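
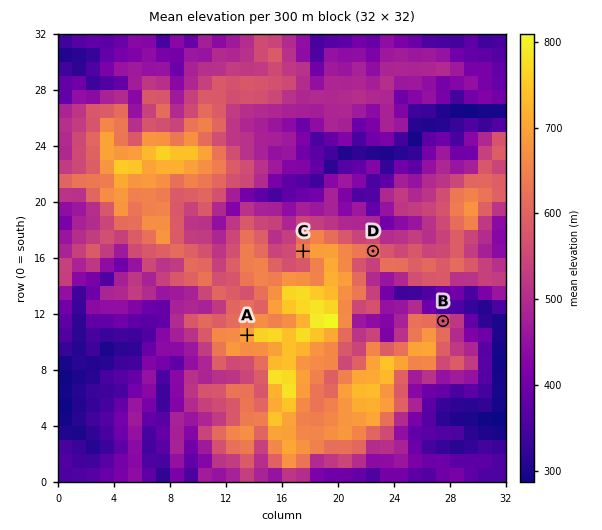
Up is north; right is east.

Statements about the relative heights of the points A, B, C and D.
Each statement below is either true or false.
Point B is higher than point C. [false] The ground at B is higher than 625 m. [false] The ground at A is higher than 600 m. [true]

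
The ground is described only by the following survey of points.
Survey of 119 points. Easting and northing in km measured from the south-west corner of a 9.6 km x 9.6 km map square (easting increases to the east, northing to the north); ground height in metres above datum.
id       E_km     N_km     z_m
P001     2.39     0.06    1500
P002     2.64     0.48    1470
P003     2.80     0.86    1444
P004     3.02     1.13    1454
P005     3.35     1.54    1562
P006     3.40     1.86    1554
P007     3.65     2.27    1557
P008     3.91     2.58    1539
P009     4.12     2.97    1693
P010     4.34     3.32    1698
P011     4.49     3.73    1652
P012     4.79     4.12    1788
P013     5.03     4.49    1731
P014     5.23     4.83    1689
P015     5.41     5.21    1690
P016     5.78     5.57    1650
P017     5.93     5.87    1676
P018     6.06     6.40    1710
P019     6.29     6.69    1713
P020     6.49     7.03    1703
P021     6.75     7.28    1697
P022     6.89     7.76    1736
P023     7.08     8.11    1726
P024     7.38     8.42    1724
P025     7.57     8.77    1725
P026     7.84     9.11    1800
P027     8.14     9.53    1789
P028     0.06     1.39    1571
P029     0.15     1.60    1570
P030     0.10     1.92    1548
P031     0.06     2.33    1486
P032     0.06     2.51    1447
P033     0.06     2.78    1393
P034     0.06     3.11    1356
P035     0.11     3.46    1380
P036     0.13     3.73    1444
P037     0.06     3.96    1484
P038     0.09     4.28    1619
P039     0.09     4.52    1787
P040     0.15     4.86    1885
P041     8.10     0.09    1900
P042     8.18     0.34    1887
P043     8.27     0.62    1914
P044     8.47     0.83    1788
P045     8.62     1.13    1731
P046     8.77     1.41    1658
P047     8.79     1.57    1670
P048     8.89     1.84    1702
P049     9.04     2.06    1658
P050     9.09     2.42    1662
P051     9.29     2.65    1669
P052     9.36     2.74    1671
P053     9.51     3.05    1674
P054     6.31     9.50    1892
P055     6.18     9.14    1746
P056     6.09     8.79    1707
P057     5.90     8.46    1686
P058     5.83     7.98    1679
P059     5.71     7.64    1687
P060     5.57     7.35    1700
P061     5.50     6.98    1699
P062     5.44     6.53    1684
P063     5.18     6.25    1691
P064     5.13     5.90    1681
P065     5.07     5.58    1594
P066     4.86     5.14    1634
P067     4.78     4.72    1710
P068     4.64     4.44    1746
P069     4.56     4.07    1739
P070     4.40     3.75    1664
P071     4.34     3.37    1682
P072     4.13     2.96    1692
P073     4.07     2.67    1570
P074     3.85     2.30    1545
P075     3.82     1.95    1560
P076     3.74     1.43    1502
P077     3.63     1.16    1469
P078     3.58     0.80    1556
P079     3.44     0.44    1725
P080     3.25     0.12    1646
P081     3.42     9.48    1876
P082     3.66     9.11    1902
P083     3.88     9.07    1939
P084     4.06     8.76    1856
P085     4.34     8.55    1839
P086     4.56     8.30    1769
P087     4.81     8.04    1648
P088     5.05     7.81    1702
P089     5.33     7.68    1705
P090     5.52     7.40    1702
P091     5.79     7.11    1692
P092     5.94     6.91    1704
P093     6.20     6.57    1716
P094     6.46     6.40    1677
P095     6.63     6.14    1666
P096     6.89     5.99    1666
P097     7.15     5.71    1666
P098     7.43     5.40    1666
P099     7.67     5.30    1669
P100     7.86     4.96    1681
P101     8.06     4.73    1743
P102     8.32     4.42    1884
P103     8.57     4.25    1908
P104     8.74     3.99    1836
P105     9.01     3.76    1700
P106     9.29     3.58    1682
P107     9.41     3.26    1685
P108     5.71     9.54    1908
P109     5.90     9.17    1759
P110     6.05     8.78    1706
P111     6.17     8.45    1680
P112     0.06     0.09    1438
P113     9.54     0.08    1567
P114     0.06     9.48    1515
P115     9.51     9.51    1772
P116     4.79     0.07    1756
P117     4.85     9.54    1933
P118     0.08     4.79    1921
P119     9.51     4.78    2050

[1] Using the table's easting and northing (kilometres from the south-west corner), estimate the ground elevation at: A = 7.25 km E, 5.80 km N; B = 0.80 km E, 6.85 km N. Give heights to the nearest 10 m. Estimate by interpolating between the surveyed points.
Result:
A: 1670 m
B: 1850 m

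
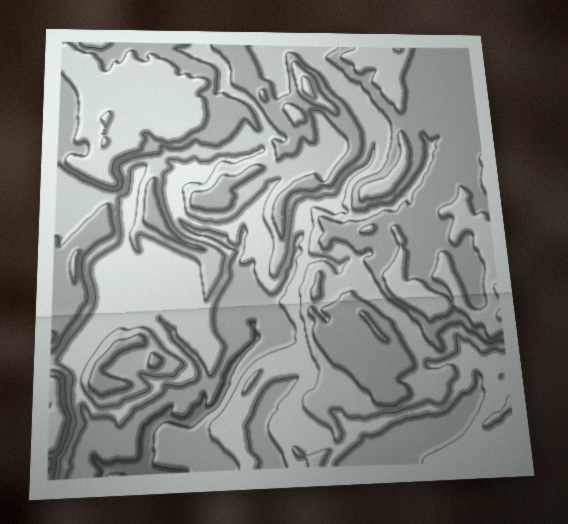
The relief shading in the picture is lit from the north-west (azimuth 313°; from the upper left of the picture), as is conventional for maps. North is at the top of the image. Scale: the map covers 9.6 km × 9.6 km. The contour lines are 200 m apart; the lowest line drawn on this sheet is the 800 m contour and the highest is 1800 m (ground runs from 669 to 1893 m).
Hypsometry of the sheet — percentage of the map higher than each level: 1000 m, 88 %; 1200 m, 68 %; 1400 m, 45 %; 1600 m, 14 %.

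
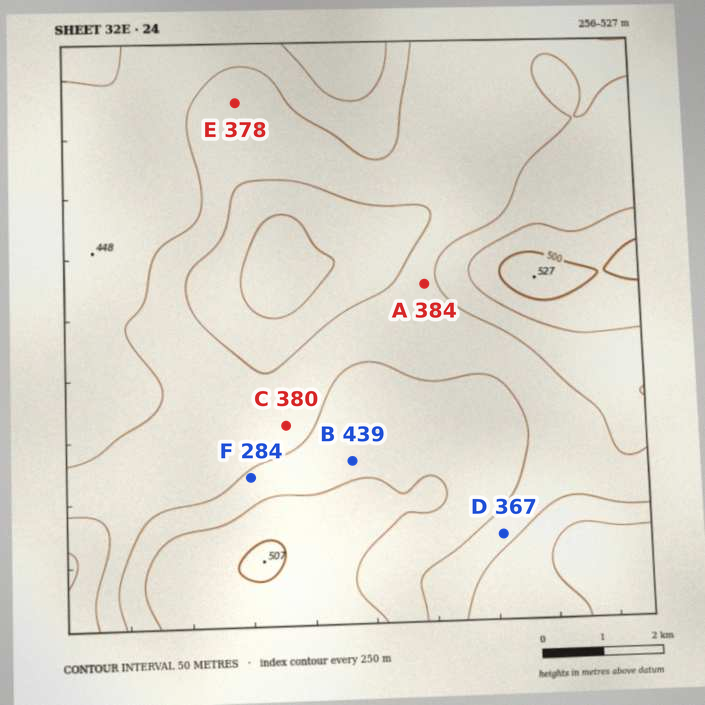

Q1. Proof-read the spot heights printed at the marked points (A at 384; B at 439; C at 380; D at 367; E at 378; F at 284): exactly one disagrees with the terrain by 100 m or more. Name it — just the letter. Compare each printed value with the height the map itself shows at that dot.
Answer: F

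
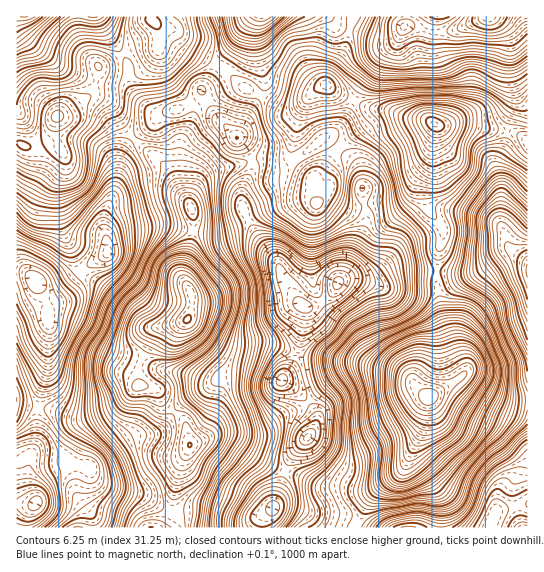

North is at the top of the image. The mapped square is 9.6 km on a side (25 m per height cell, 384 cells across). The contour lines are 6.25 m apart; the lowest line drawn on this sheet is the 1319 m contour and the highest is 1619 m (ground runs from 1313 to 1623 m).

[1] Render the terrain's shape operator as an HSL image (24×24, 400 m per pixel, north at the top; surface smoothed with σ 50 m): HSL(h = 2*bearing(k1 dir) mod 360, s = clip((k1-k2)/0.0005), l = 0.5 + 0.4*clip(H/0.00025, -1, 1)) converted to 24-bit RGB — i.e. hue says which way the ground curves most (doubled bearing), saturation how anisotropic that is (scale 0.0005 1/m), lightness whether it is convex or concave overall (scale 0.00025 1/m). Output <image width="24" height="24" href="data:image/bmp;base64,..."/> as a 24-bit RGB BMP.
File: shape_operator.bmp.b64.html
<image width="24" height="24" href="data:image/bmp;base64,Qk32BgAAAAAAADYAAAAoAAAAGAAAABgAAAABABgAAAAAAMAGAAATCwAAEwsAAAAAAAAAAAAAFkonUjkf+ckUYCU1N1N6ytirv2d3uYBJ59F8fUUxEjoUHE0wCikX4HEWqHI2oGVO/zwzXRYPFCgLpKYTsO5RBo9ZIFlff9I/bkkzCyglvO6LSHWZLj5r6JoXgDkv5r5S7tI8M2d8y1mpHzxHETY3xqRWib2MYUW9/Gzc/4/OW8PWePfVx+fINX6qEytWqLFUYT+8WLzgfshbTSpTWiJAy81niFye2cmi3demlT+JQIZoR4O7ALDxRNX44IjmfT6mZyul99Tq9dbkWrqRusw+eVQ1CSomRJ9QMGJSprFBkUQvQRMqOaM4ZNqNiKnEy4ej7aangnGzYoGlZ7apDqRnEj4/YytV+glIL2Qsus81+rSjymlfsXdeto5rNICNCnBJGnabN1ePvHXNbEXOg9ibXZ09WGglf8xKgduv7cLrnaTXTmPT0lqrDCInCBQrx2eExXueW6lL4LRJ3aScotW3m3jKc2rUQzfJEjq+QXXaUTm9v2XB02R6s7pBa8x/O/+LT6HLyHxxtrV/LkurwUnlxDvqBRkuUH0v0XJmtml2v9On0Niz0pB4WYlITIZ2d5jAPGGpHjGKeSKHtTBYrNRoy+Xnn9jfpNR/Ii0apYMw7etAEC8KJwwmnRdhrx6qJGpXUdBizaXMs+e3o6Lb/H/V4KuPON6SHJGsOV6gCgdHgSG0fH/L6u/cwKNsl08Sj1gAUmUZHYMw2ahuxDyKBR4uHkShk2rhqMHud8TtpuHk7ezeTEOevHLE9N/XqLbzGCzRTDJkEB1ZFUiSraTX8nSM4T8ksTlp7b7Ess9+C7BzZbePk3bQQpL/AEqpSLby06fjY6zRlLzV5LrGlUm/fr2d+vzPn0+BeDiLaEWNIhpAHHBbJk4xx2Jn9Nfuxa/37L/x8N3bZHa9FJtUHMxoVSR4LUFsIExHQNpCoLhtLIhnzEc53kV3sM6a5tF4w0I2VC1mTyR0bTeWJ1UuFndjYMvQ6cS9tR5PvIgu+/bJ3sbleH3EI6ywIxVHXTIqAKBCOJJDrsk4NhwaUTIU2f8FbcQu1q+Y3nKsTEOoSB5MVR07fspuBOy2Cot7pCU06jBw3/TX1PfVqoLL1rTdXR27NAdRyagxTJIjDSYOn20JRiceQohQ7/ymRtYIUWEbyJdFhTpiVRhDS3JWlfBOGZs2DSMmIWA6renV8PPY47F3g21Aql0oQgAdLAcn/7MsaXolFigoe7UxLYNbPVly++6V0ORsIpJmikQ2nhpFpDNVT8eFnuyNRl2PDws3K6k+JJUC2KkA/54cYoY8pyloewBXPRpr2e2/wY/ND2bCfsrYWkikInhb0ul49O/PTKOxIRBRoRphvNSqqax01dpgHVdPGzeBT6GQf5FJuKE77/zOR6emSw1uzxX2kabkrMPR1tWvKZXYJkeg11S+WL+6gumF8uJkbjkeHQwnbzFnlrZwxGxt2LBgIcpYBCMvgkZ7frqhoufL8+XHlzRZEQopWpl/drivjsOO4J+oGtvILBpyoh6k5OeXupQw1bRErVxiBA5OU1KhhrNyba+27uncq5DZAAtqMqyZXMhVb8NVyZVl50PLFjHCSq68U6p8yL+LjsKL/Q+JFRtJJ2+S4sCRxLCSzJmMd6LRLgF5QZpwoNHVZn6zzui1qCyMQSRyONDNleDPmqJnhaVyV76wiRnahD6vxpVgH40dt2FHtDVtZy51M5RotpBhz8OKs92PiBpqKBlyfZzInSjZzmhT16NEnz+dRnOeMuR0O2hqvYmMm7VqiSs+MxsekC84q8Vpv6NbL1cpkTp3aYHCcFeybZmk4eS029enMR/fUJDud9/sciVyxdu0vp3Jx1ivcLS7QJ9mWW4qPF8c0W09gCtoa4hWJc/GzX3J2YKFgmOhJLW1bJjakcr6vdj+1d3248bxtXfsVqHSgiqSpZvKfcvA1Vq5x2qFrJlmwhmTsW5XK8w2JE9EpVaqo8HSLYzFS0N+36+7vLrhac7wIv70UqvEZr+ieVWg1kFx1nhNoTGWUCiUc8WPpiZIhB8p1cGOgnDCeDqdyYOLy5agJnydUde+b8jMaTS5UmSqfs2NwOOzv4o3MnNDMVwoalgVUU4djYou1L+kTUyrUyuwoko2l0KNksvFr9nF1Re4hEabz86huXaLebO7IP+eK2imThPA0YvHn8KHkXFB8YhOTlEqHlo9fLlYR49jOp9RrLBZrkGEK1diJ4/HlnrGttOhWT2Wtxaq1IqficmPnMSRc9VnpbtOFTQzCiYp3XhkuFxgwjtd14NWyqBFGkEdPkUUl2kRQnYAH1cJQikkm7ZV"/>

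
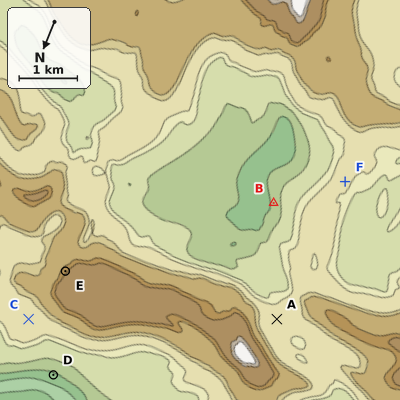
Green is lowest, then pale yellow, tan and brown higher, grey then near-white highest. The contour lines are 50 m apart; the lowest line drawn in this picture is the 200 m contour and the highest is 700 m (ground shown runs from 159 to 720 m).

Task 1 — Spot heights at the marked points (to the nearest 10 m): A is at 440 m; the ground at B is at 250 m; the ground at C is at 440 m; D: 250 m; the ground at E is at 580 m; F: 430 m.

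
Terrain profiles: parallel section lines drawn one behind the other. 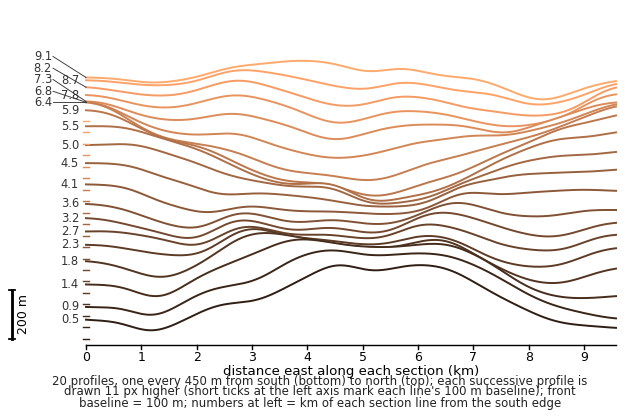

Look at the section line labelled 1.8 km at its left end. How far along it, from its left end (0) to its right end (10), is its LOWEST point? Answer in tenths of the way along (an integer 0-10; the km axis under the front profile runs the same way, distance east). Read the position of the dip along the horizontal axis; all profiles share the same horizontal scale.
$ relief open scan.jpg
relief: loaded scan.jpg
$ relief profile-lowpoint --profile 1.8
9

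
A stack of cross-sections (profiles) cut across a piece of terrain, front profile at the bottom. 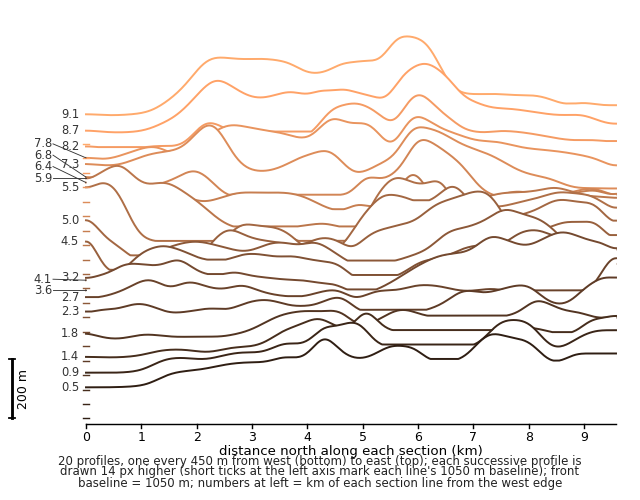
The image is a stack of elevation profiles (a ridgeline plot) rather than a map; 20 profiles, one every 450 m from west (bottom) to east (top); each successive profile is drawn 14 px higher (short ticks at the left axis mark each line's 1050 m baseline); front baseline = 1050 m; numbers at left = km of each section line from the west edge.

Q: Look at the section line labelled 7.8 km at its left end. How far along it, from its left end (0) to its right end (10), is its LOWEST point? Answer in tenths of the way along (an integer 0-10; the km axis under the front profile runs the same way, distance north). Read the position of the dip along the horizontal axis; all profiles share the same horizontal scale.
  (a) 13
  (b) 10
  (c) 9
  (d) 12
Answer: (b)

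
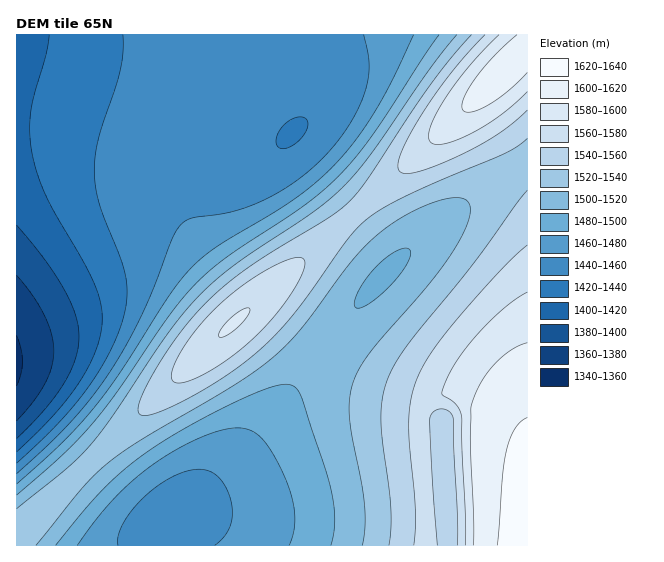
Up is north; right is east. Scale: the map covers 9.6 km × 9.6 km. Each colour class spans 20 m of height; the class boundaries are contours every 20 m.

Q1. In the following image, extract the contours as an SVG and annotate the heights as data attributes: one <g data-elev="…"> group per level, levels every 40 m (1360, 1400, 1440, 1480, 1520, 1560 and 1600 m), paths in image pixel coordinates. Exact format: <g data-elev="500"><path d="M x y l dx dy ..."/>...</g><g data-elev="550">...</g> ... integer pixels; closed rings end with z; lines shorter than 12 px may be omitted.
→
<g data-elev="1360"><path d="M17 336l4 13 1 12-1 12-4 13"/></g><g data-elev="1400"><path d="M17 225l26 33 20 30 12 25 4 23-4 23-11 24-19 26-28 30"/></g><g data-elev="1440"><path d="M281 148l-4-3-1-5 2-7 4-6 7-6 6-3 7-1 4 2 2 4 0 4-6 10-12 10z"/><path d="M123 35l0 16-2 17-22 69-4 18-1 16 2 16 3 17 21 53 5 18 2 20-3 20-5 17-9 19-22 37-30 36-41 39"/></g><g data-elev="1480"><path d="M77 545l19-25 17-20 17-17 20-16 24-16 24-12 23-9 17-2 13 3 11 8 11 14 11 23 8 20 3 19-1 16-5 14"/><path d="M414 35l-20 42-16 29-17 27-19 24-20 20-23 18-24 17-57 34-25 20-22 27-49 76-27 38-32 34-46 43"/></g><g data-elev="1520"><path d="M36 545l47-58 27-26 33-22 97-58 21-14 18-15 25-27 50-67 25-25 22-15 24-12 22-7 15-1 7 5 1 9-4 15-9 17-26 37-62 72-10 16-7 16-3 18 1 18 12 64 3 24 0 19-3 17"/><path d="M457 35l-29 36-57 82-21 27-31 27-80 54-36 30-16 18-17 22-57 84-22 29-24 24-50 41"/></g><g data-elev="1560"><path d="M437 545l-7-125 3-8 9-3 8 3 3 7 4 126"/><path d="M176 383l13-2 21-10 24-16 23-20 20-22 17-24 10-20 1-6-2-4-4-2-8 2-24 10-26 18-25 21-22 24-16 24-7 19 1 5z"/><path d="M527 245l-29 28-47 54-22 30-13 24-5 20-2 22 6 86-1 36"/><path d="M485 35l-33 37-30 41-21 39-3 12 1 7 6 2 12-1 42-17 39-21 29-24"/></g><g data-elev="1600"><path d="M527 343l-17 8-17 15-13 18-9 21-1 38 4 102"/><path d="M517 35l-22 20-19 22-12 20-2 7 0 5 4 3 5 0 16-6 20-14 20-20"/></g>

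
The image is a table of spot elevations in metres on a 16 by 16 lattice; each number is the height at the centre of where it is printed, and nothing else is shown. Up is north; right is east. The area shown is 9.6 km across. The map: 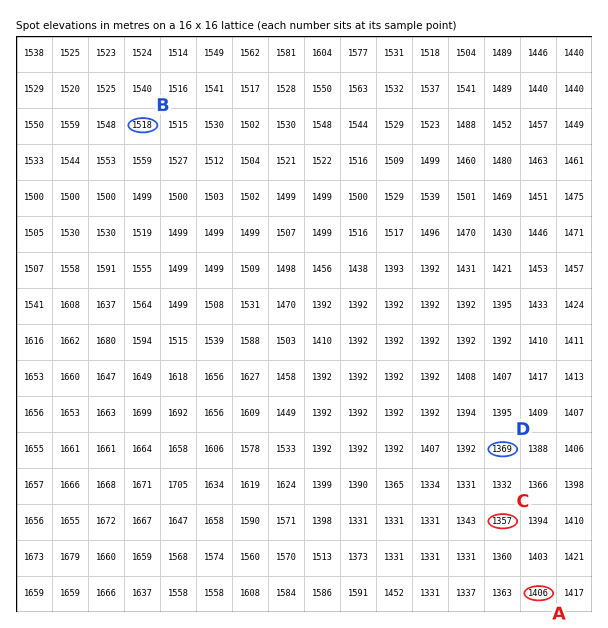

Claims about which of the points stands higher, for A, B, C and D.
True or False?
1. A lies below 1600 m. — True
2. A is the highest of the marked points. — False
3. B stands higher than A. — True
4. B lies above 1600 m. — False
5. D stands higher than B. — False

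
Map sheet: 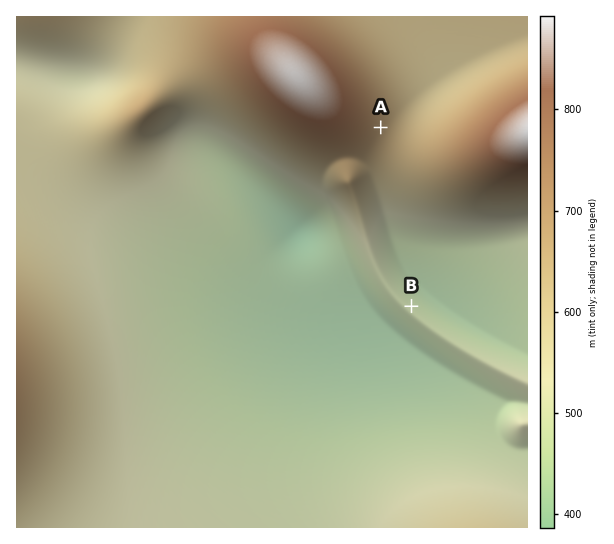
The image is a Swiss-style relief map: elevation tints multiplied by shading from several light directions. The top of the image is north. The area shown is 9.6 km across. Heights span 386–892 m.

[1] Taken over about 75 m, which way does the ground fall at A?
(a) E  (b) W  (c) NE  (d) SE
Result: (a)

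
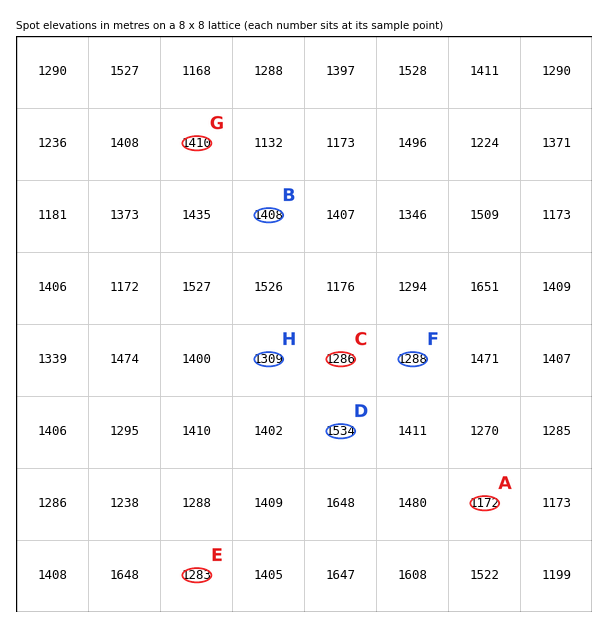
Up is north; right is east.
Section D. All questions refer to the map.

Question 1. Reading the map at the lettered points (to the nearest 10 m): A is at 1170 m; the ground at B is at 1410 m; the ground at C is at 1290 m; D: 1530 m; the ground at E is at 1280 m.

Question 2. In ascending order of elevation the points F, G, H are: F H G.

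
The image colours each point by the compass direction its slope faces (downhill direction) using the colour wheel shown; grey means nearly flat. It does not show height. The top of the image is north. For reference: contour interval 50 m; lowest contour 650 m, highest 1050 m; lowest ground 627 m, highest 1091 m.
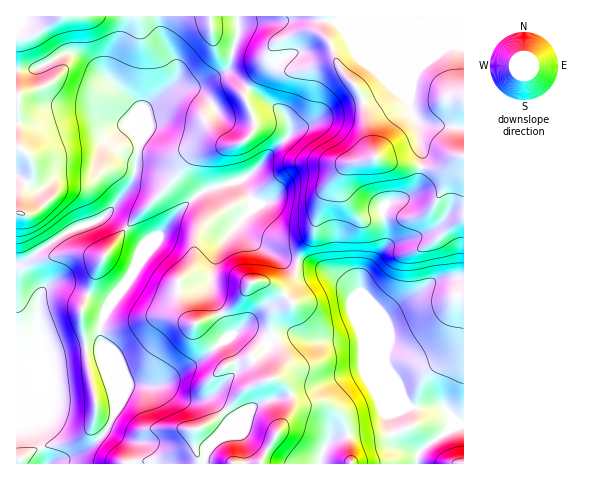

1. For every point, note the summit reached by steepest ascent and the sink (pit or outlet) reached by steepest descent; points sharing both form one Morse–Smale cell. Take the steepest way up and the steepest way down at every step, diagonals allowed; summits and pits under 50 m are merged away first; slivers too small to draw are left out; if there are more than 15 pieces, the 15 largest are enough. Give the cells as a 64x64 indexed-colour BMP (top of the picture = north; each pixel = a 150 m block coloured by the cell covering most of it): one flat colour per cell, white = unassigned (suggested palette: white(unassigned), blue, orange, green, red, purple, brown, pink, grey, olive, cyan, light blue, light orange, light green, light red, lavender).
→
<image width="64" height="64" href="data:image/bmp;base64,Qk12CAAAAAAAAHYAAAAoAAAAQAAAAEAAAAABAAQAAAAAAAAIAAATCwAAEwsAABAAAAAAAAAA////ALR3HwAOf/8ALKAsACgn1gC9Z5QAS1aMAMJ34wB/f38AIr28AM++FwDox64AeLv/AIrfmACWmP8A1bDFABEREREREREREREREREVVVVVUzMzMzIiIiIiIiIoiIiIERERERERERERERERERVVVVVVMzMzMyIiIiIiIiKIiIgREREREREREREREREREVVVVVUzMzMzIiIiIiIiIiiIiBERERERERERERERERERFVVVVVMzMzMyIiIiIiIiIoiIERERERERERERERERERERVVVVUzMzMzMzMzIiIiIiKIgRERERERERERERERERERFVVVVVMzMzMzMzMzIiIiIiKBEREREREREREREREREREVVVVVVTMzMzMzMzMiIiIiIiERERERERERERERERERERVVVVVVMzMzMzMzMzIiIiIiIRERERERERERERERERERVVVVVVUzMzMzMzMzMzIiIiIhERERERERERERERERERVVVVVVVTMzMzMzMzMzIiIiIiEREREREREREREREREREVVVVVVVMzMzMzMzMzMiIiIiIRERERERERERERERERERFVVVVVMzMzMzMzMzMiIiIiIhERERERERERERERERERERVVVVMzMzMzMzMzMiIiIiIiERERERERERERERERERERFVVVVTMzMzMzMzNyIiIiIiIREREREREREREREREREREVVVVVMzMzMzMzNyIiIiIiIhERERERERERERERERERERVVVVUzMzMzMzM3IiIiIiIiERERERERERERERERERERFVVVVTMzMzMzM3ciIiIiIiIRERERERERERERERERERFVVVVTMzMzMzMzciIiIiIiIhEREREREREREREREREREWVVZmdzd3d3d3dyIiIiIiIiERERERERERERERERERERZmZmZ3d3d3d3dyIiIiIiIiIRERERERERERERERERERFmZmZnd3d3d3d3IiIiIiIiIhERERERERERERERERERFmZmZmd3d3d3d3ciIiIiIiIiEREREREREREREREREREWZmZmZnd3d3d3ciIiIiIiIiIREREREREREREREREREWZmZmZmZ3d3d3dyIiIiIiIiIhERERERERERERERERERZmZmZmZ3d3d3dyIiIiIiIiIiERERERERERERERERERFmZmZmZnd3d3dyIiIiIiIiIiIREREREREREREREREREWZmZmZmZ3d3dyIiIiIiIiIiIhERERERERERERERERERZmZmZmZmd3dyIiIiIiIiIiIiERERERERERERERERERFmZmZmZmZ3IiIiIiIiIiIiIiIRERERERERERERERERERZmZmZmESIiIiIiIiIiIiIiIhERERERERERERERERERFmZmZhEREiIiIiIiIiIiIiIiEREREREREREREREREREWZmYRERESIiIiIiIiIiIiIiIRERERERERERERERERERFmYREREREiIiIiIiIiIiIiIhERERERERERERERERERERYRERERERIiIiIiIiIiIiIiEREREREREREREREREREREREREREREiIiIiIiIiIiIiIRERERERERERERERERERERERERERESIiIhERERESIiIhERERERERERERERERERERERERERERIiIhEREREREiIiERERERERERERERERERERERERERERESIhERERERERIiIRERERERERERERERERERERERERERERIiERERERERESIhEREREREREREREREREREREREREREREiIRERERERERIiERERERERERERERERERERERERERERERIREREREREREiIRERERERERERERERERERERERERERERESERERERERERIhEREREREREREREREREREREREREREREREREREREREREiERERERERERERERERERERERERERERERERERERERERERIRERERERERERERERERERERERERERERERERERERERERERERERERERERERERERERERERERERERERERERERERERERERERERERERERERERERERERERERERERERERERERERERERERERERERERERERERERERERERERERERERERERERERERERERERERERERERERERERERERERERERERERERERERERERERERERERERERERERERERERERERERERERERERERERERERERERERERQRERERERERERERERERERERERERERERERERERERERERFEERERERERERERERERERERERERERERERERERERERERFERBERERERERERERERERERERERERERERERERERERERFERERBERERERERERERERERERERERERERERERERERERFEREREQRERERERERERERERERERERERERERERERERERRERERERBERERERERERERERERERERERERERFEQRERERREREREREEREREREREREREREREREREREREREUREQRERREREREREQRERERERERERERERERERERERERERREREQRREREREREQRERERERERERERERERERERERERERFERERERERERERERBEREREREREREREREREREREREREREURERERERERERERBERERERERERERERERERERERERERERREREREREREREREERERERERERERERERERERERERERERFEREREREREREREEREREREREREREREREREREREREREREUREREREREREREQRERERERERERERERERERERERERERER"/>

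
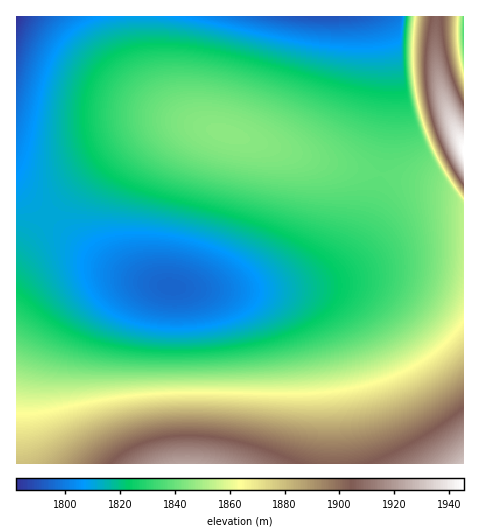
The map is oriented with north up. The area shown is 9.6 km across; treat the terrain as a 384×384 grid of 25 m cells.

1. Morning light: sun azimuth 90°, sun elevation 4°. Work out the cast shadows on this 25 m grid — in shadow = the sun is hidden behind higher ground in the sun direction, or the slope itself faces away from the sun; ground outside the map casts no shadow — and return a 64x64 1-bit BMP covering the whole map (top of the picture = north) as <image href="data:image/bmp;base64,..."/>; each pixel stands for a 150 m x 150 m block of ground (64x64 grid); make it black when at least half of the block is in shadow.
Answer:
<image width="64" height="64" href="data:image/bmp;base64,Qk0+AgAAAAAAAD4AAAAoAAAAQAAAAEAAAAABAAEAAAAAAAACAAATCwAAEwsAAAIAAAAAAAAA////AAAAAAAAAAAAAAAAAAAAAAAAAAAAAAAAAAAAAAAAAAAAAAAAAAAAAAAAAAAAAAAAAAAAAAAAAAAAAAAAAAAAAAAAAAAAAAAAAAAAAAAAAAAAAAAAAAAAAAAAAAAAAAAAAAAAAAAAAAAAAAAAAAAAAAAAAAAAAAAAAAAAAAAAAAAAAAAAAAAAAAAAAAAAAAAAAAAAAAAAAAAAAAAAAAAAAAAAAAAAAAAAAAAAAAAAAAAAAAAAAAAAAAAAAAAAAAAAAAAAAAAAAAAAAAAAAAAAAAAAAAAAAAAAAAAAAAAAAAAAAAAAAAAAAAAAAAAAAAAAAAAAAAAAAAAAAAAAAAAAAAAAAAAAAAAAAAAAAAAAAAAAAAAAAAAAAAAAAAAAAAAAAAAAAAAAAAAAAAAAAAAAAAAAAAABAAAAAAAAAAcAAAAAAAAAPwAAAAAAAAB/AAAAAAAAAf8AAAAAAAAD/wAAAAAAAAP/AAAAAAAAB/4AAAAAAAAH/gAAAAAAAAf8AAAAAAAAD/wAAAAAAAAP+AAAAAAAAA/4AAAAAAAAH/AAAAAAAAAf8AAAAAAAAB/wAAAAAAAAP/AAAAAAAAA/4AAAAAAAAD/gAAAAAAAAP+AAAAAAAAA/4AAAAAAAAH/gAAAAAAAAf+AAAAAAAAB/4AAAAAAAAH/gAAAAAAAAf+AAAAAAAAB/4A=="/>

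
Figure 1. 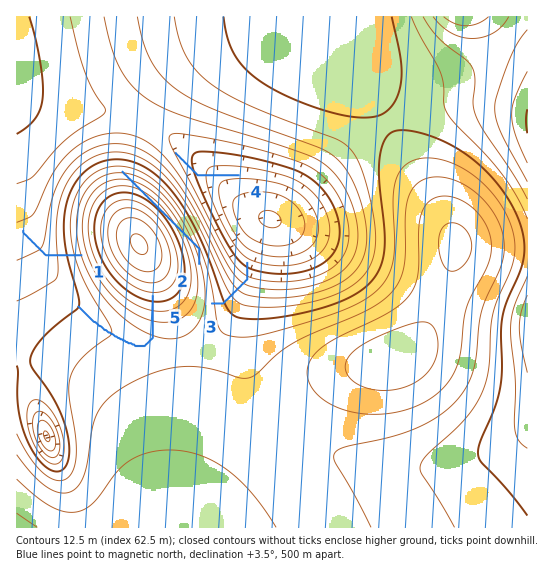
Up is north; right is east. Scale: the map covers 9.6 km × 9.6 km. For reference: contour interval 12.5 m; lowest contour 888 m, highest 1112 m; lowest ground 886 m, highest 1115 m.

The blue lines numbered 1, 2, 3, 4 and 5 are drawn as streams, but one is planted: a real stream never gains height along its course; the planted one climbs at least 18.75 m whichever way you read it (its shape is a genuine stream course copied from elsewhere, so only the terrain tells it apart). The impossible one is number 2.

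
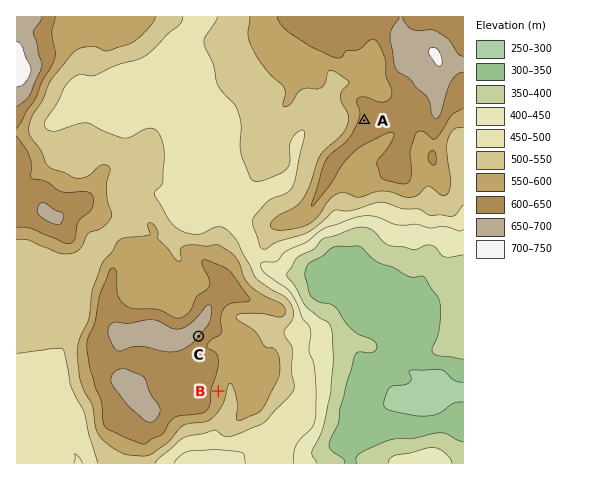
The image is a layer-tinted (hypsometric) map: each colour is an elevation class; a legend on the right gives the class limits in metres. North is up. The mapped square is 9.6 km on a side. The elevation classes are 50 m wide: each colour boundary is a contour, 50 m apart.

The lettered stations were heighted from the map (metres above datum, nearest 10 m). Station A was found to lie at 620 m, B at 580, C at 650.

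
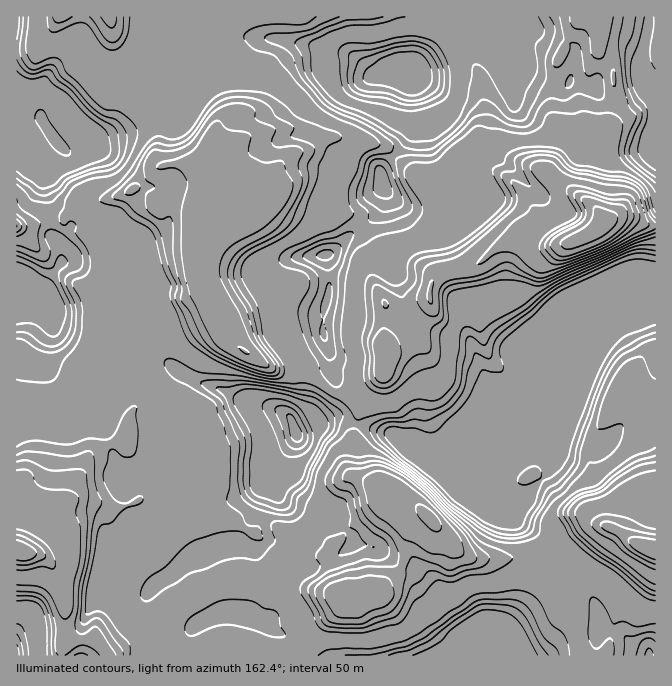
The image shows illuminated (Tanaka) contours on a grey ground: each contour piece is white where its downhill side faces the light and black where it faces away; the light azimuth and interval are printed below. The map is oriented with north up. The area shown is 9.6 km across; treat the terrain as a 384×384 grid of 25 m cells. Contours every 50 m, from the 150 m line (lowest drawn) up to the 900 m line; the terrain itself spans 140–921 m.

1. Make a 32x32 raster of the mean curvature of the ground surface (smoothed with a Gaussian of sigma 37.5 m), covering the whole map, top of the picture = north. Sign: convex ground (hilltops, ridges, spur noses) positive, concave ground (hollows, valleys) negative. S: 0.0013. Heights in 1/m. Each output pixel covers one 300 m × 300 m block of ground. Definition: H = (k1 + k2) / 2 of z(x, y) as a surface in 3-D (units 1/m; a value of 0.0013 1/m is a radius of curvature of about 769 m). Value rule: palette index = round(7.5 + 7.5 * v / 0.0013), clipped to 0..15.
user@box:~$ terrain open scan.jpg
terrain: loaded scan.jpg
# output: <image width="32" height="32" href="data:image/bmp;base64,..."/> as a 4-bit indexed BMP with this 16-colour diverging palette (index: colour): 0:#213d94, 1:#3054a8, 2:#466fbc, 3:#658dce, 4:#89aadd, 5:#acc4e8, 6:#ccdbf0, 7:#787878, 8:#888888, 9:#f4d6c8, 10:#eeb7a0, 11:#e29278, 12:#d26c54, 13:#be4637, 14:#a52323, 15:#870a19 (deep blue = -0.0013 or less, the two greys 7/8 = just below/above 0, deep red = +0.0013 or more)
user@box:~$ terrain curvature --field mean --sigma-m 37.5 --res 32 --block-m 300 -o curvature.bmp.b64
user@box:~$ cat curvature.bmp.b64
<image width="32" height="32" href="data:image/bmp;base64,Qk12AgAAAAAAAHYAAAAoAAAAIAAAACAAAAABAAQAAAAAAAACAAATCwAAEwsAABAAAAAAAAAAlD0hAKhUMAC8b0YAzo1lAN2qiQDoxKwA8NvMAHh4eACIiIgAyNb0AKC37gB4kuIAVGzSADdGvgAjI6UAGQqHAFsGGJd2d2d3ZDW6iHxmdI9tGluHmWeopme4KdmbNnmF6w+Yh2eqeMJUGZRNuGeIejU9h6lWZnlgRTecplZ3iORmd6dnyVZ4u5aHo0R3eL15CITIhni7l5Ss9lYWQ3uWIMlkuYd3ZlNpmEdAbf9KIFyHZnZoiHWfOeJoCvqNUweoZ1XKaHdNu5VTUH+Hh7jHJjmEqWh3O4e1FRv4iHetSpOIlYSohzh69HfOmIiIjB6MiZmip3c7Xp9Y+3qIh4pkh3h4l3hyjL+qVlVluIeI0Xdnd4iGft61QnkrgpqIiNJnt2eIepiSCVp6CXaZiIiaFyyFh3emAMpPWQg5w+iIi4KL43h7k2PWfktbeYONl4irieN3fEVVt39KCguXQvl4iIwjd402TYcuRn0avMtv6Yjl2XeZN2+IjUaqERGiNJ/9RtWIuEdWup+1aL1yWCACm0pHislHdSaTenZ4yifKQRDYR2g3V3djyEjNZ3vjjQIIj0JwjHd4c2lc81eKWXRINbjMyRJXh3SaWvBFeIEI3o54qNl4dHeYR3IL1EeJu4acenvIivJnVnY0yo5UalZ2K3m4FnebIllmtzZGpdw3aUq9kneHibumXY/N94WqbYh7GTeIh4d3ZLh9yeV3imhkrBaKaoeId6ralGuUiIiVhJ9HngeXeHd1KMu4aIiI1GR/"/>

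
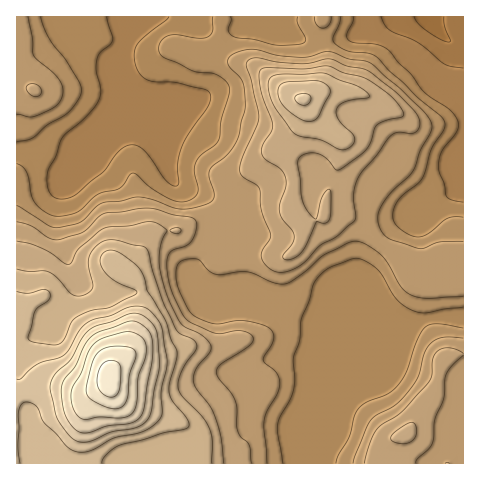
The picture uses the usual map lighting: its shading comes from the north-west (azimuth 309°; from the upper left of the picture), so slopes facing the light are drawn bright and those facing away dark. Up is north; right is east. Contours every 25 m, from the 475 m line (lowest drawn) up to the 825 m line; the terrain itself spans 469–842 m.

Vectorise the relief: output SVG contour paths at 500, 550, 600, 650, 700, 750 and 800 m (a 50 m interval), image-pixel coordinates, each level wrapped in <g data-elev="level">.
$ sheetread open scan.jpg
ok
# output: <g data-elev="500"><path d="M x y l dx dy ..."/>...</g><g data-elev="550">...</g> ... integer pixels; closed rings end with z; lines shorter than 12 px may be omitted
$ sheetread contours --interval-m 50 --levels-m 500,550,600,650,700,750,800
<g data-elev="500"><path d="M463 68l-18-4-27-21-28-12-5-6-4-8"/></g><g data-elev="550"><path d="M283 463l-5-30 0-10 12-24 4-9 1-11-2-21 7-18 1-21 8-18 5-17 9-12 7-5 20-8 10 0 9 4 9 7 18 28 7 7 8 5 14 3 38-6"/><path d="M463 328l-28-4-7 1-4 4-8 14-10 29-7 12-10 9-22 9-10 9-8 26-11 18-2 8"/><path d="M463 217l-9 0-7 1-19 15-9 4-12-3-12-11-2-8 3-11 6-8 20-17 9-29 12-19 2-8-5-7-23-19-41-41-8-3-20-2-13-8-2-5 6-14 1-7"/><path d="M17 142l15-4 15-13 19-10 9-11 6-12 0-5-2-6-13-21-17-21-8-22"/><path d="M213 17l0 14-5 6-9 1-20-3-8 0-9 4-3 8 0 6 5 4 30 14 22 3 9 7 4 6 0 7-8 25-2 21-5 6-13 9-6 9-1 9 4 16-1 5-3 4-11 4-11-2-19-11-16-14-5-2-12 15-22 6-21 18-13 4-10 0-10-5-9-8-4-8-4-22-5-6-5-3"/><path d="M298 17l0 7 7 12 0 5-5 3-19 1-48-9-5-5 3-11-1-3"/></g><g data-elev="600"><path d="M251 463l-2-18-8-8-4-8 0-20-2-9-4-8-12-14-3-6 2-4 3-4 30-20 2-3 0-4-5-4-7-2-20 3-6-1-26-11-8-10-12-29-2-17 1-11 5-5 13-4 6-5 5-13-2-8-5-3-17-2-22-7-43 5-9 3-16 16-27 8-8-2-17-12-14-4"/><path d="M416 463l1-4 11-10 5-7 2-22 9-22 2-24 6-9 11-10"/><path d="M463 354l-7-4-8-2-7 1-5 4-3 7-1 15-3 7-27 30-25 17-7 13-6 21"/><path d="M277 272l10-1 13-5 20-20 16-9 18-15 2-6-2-24 3-11 4-8 15-17 15-21 7-3 15 1 6-5 0-9-6-9-18-19-28-21-20-4-18-7-28 5-23-2-22-4-6 1-3 3-1 5 5 14 8 37-2 8-15 32-2 13 3 6 13 8 4 4 1 21 10 26-9 15 0 7 6 9z"/><path d="M33 96l6 0 3-5-3-5-7-2-4 1-2 3 2 4z"/></g><g data-elev="650"><path d="M212 463l0-22-3-14-8-11-19-20-4-8 0-7 3-9 5-9 10-13 1-6-4-4-13-6-5-6-13-28-10-30-4-18-2-4-3-2-28-6-9 0-7 3-7 8-3 8 0 8 4 17-1 4-4 5-7 3-10-2-14-16-8-6-6-1-15 0-11-2"/><path d="M340 150l6-1 4-2 3-3 2-5-2-5-15-15-2-6 1-5 4-4 6-3 21-3 1-2-1-2-12-9-31-12-44 1-10 3-3 8 4 16 5 9 16 22 7 4 22 4z"/></g><g data-elev="700"><path d="M20 463l-2-16 0-34 2-7 5-4 6 1 5 3 9 18 11 10 12 13 10 5 13-2 25-13 26-5 15-9 5-10-1-22 6-28-6-37-11-16-11-4-10 1-18 8-17 4-7 4-6 5-12 21-5 6-7 3-18 5-8 6-10 9-4 1"/><path d="M303 105l4 0 3-3 1-4-2-3-7-1-7 2 0 2 1 4z"/></g><g data-elev="750"><path d="M79 432l9 1 20-7 22-3 7-3 5-6 10-51 1-16-3-14-11-10-6-2-6 1-34 13-8 9-10 23-11 14-3 11 3 20 7 13z"/></g><g data-elev="800"><path d="M112 409l10-2 5-9 2-23 7-20-1-5-5-3-15-1-12 3-7 6-5 10-5 21 1 9 7 7z"/></g>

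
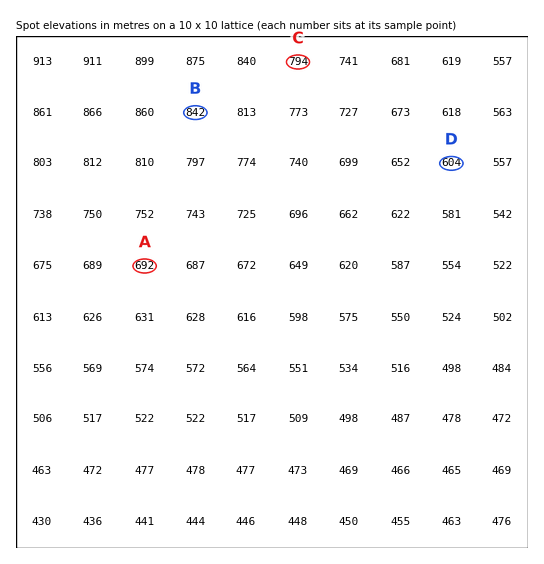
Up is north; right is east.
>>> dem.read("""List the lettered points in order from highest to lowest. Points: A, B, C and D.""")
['B', 'C', 'A', 'D']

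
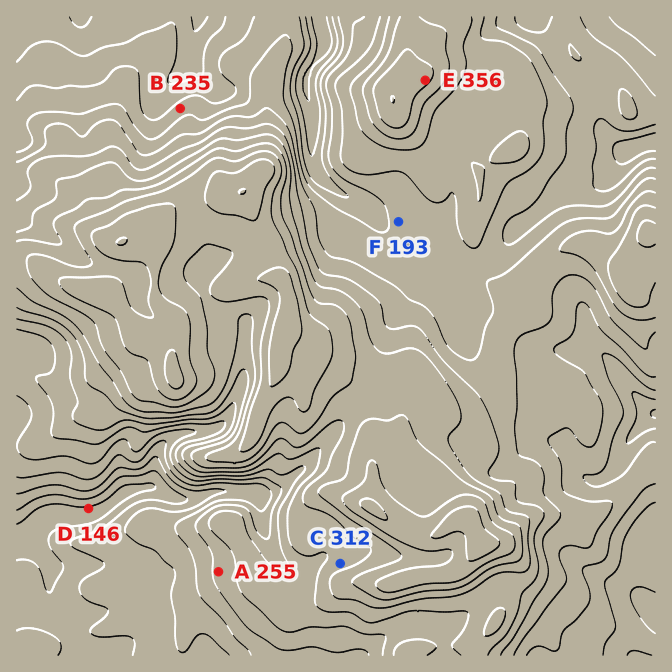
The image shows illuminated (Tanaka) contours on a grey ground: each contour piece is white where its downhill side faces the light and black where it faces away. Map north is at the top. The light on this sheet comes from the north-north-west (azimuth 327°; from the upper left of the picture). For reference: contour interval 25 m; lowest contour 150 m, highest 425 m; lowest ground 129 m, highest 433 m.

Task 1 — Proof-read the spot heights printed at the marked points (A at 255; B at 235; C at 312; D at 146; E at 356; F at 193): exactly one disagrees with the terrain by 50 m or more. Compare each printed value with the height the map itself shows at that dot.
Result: F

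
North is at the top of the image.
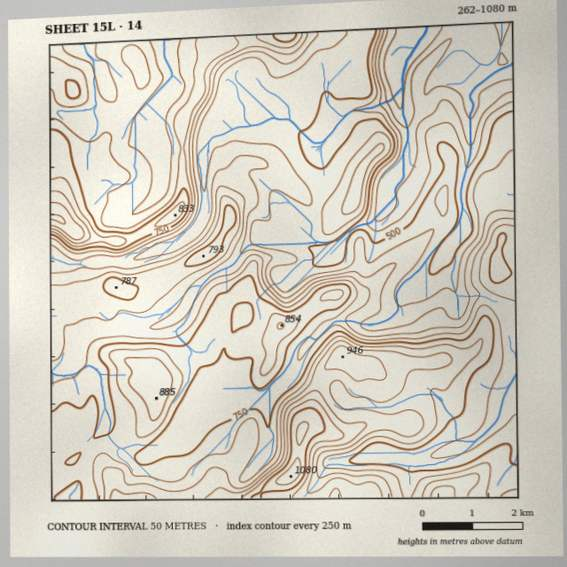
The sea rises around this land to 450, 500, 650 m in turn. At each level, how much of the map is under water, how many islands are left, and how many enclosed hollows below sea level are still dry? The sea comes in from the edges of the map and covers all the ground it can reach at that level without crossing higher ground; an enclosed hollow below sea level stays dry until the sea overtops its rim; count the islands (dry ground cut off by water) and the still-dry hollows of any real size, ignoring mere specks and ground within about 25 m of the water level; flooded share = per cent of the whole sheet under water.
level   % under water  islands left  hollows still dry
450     8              0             0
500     12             0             0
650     40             0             0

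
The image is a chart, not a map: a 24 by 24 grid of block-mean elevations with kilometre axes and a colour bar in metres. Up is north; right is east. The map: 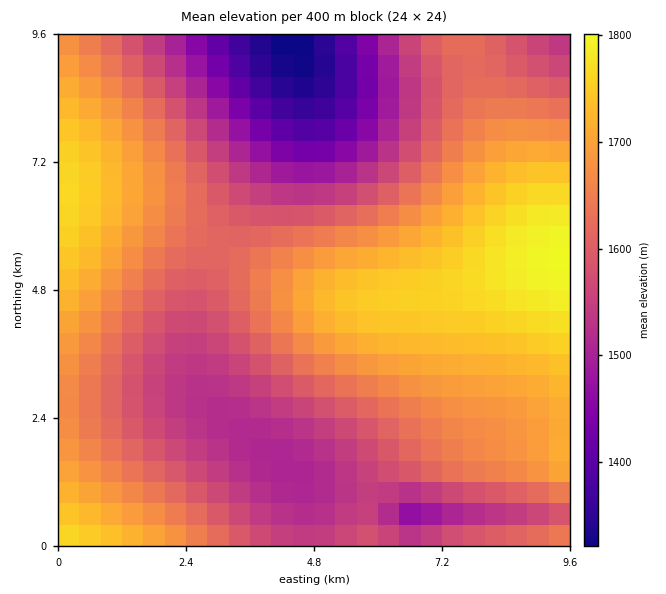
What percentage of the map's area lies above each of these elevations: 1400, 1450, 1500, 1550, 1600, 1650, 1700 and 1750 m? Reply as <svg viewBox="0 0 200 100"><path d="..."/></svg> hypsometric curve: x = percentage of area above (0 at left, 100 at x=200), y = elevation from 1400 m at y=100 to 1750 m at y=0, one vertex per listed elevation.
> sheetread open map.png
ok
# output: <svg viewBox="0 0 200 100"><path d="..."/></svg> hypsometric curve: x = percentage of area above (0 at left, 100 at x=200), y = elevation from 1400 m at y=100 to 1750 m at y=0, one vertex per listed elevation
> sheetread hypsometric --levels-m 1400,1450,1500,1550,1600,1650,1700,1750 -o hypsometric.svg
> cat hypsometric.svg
<svg viewBox="0 0 200 100"><path d="M192 100l-5-14-7-15-28-14-31-14-37-14-35-15-31-14"/></svg>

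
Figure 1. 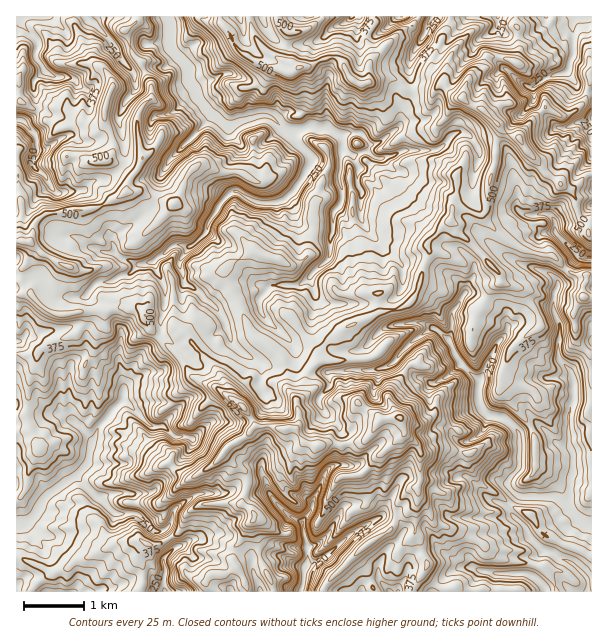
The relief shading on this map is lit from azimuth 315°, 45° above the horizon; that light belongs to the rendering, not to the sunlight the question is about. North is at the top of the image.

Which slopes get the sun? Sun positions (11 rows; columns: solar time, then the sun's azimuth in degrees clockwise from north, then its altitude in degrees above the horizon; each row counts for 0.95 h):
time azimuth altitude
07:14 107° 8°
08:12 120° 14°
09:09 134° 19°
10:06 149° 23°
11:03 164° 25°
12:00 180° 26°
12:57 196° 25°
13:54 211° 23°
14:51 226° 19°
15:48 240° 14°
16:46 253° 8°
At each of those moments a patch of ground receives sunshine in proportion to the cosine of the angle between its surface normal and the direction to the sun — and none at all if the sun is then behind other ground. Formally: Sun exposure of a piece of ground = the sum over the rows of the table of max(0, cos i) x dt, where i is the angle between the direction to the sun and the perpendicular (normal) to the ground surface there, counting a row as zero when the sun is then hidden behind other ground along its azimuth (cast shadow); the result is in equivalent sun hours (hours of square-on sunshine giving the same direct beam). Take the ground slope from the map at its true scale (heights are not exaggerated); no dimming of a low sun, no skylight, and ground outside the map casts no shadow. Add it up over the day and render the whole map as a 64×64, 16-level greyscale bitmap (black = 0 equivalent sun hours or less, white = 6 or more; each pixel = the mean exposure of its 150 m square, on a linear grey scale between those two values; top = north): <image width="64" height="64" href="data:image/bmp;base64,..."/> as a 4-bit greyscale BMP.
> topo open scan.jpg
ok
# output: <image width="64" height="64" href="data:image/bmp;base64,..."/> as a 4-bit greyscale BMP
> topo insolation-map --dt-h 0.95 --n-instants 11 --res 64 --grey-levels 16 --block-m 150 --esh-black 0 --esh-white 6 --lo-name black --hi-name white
<image width="64" height="64" href="data:image/bmp;base64,Qk12CAAAAAAAAHYAAAAoAAAAQAAAAEAAAAABAAQAAAAAAAAIAAATCwAAEwsAABAAAAAAAAAAAAAAABEREQAiIiIAMzMzAERERABVVVUAZmZmAHd3dwCIiIgAmZmZAKqqqgC7u7sAzMzMAN3d3QDu7u4A////AIjN3bq6l2erre3KiqqKqclmrLqoa7ist4h2ZURVenq5qIvLu6uqqIt52Xm8t3t3lVVry7msyJymNFIhECa5qWi8p3m8uaqrmWqEREiXh1QjMzS8uZqpirqFab3u7ahki5dVZoq7mpqoZTNWiGiGZ5lUE1zLqaqXZ5q97Kl1NFnLVVd2Z4mpqr2zF4ZWiqq8dEdjNc3Im6d5q7qpiIdpzaZWdld3d3iJZJ22RoaLy735ephDOd2KuZvMuGdlR82FRWd5qYd3MjQgB926ia3e+paPuqQiW6eYzLqYd4iLlVVmiHdmiZYhIReWvMu6mtyFE1vIzZQkm6u3VVVWVZt3eIiph3iHYzQ1raee3czJhjI5NduM7pibzIeqqYl6uHd3mrqIl3Yzje3LyVWszLg0NcxFvJebyqm7ermGQ4URNnismphWdUiEJEOethATR1RahWWd3LvKi6msmHebZXd4mIp6qoZFrd7u2Hn/7cyYuavtxmzd3LuImpRZmoRa3duYd5msuXh1aL3sqHv+zLmHu8zoWN7t25aJeGSaeIWNu5iImty7l2VlNXzYMm37uHi7vexiAWzt26qpvMzLp0mpmIiry7y5iZmHZVURJLyKqZqr3uzNq93svcy7zc23eIiIiZmquYh3d4dUZDAlW8u7qpu87+3ofd24iqh6zad4hneJqHeImHiHZlQQADZUrdy8qXZ3ab2YzaZnUwKHdneHmKqYZ1RWmJhnMAFXZkIozdy4IRRVasqad2eckhV2dmqYmYh1ZFmnRHMVWauWRGZ3UzZjJJmIzLmZmWIiATi3qoepiIZoq6p3QpzHaLqr3UAAJ4ZXm5dVdmWIczM1jJvLl4p5mpqqq6ZKlmqGi97YUAGGVJqKkgQSZkiJdZ7qq7l3aJmbqrqqqJmqvMh76zIzV3WHR3RRNTEjSamGjLqpiJd4qruqu6mZiHd3vtxyI0Z3MkgzABIRRFMDmoZYmpdYl3mqupmrqYmpiIm7czM0ZVQ0UyMAAQBGR2EnVleYdkRXiKmpqYqomrupiJVGQ1VWVmaJhjEAACjNuiFqVpmZy4iYupq6l6qZyr3dl5dFVWiZd3i7zd20FXZlVbtViZqnfKp3m83aqprMq9qJhWZYqpdnd3dmRaxCNlZZzJWKupqd2UZpvNu82s7smJlmdpqpZWmHiruUWrQSY1mqpki7yWq2uIZnmqzJiuuJl3hmmXVGqWZ5qqkxa2EWeZq7dovKe7qrvMuaqpq8t3hnmXeYY2uoVVZ5vbQRRot3iaqXZ5dqmcvO7e3KztqZVld1WZdWqodkRDNZ3///6WmJmruZZIurvchlVXiZmGhWVkSKh2iHZmVUNEZnne7blXiZuqlmh77cd4dlaId2aGdlWbqHdVM0ZqzMuphFqq3GRpvMurdou4eImrtkNEVWV0OrqYeIQyNYqGd2aGWKqJqavuyoeFZVl4mrzMhzJER4a8upiJvMykd1VVQ0ZnmHjLmJhmdmm4mqms7azcyDJJVJiImazM7tkyRmVUZnaIm8uslmQ1vpRGrMpTU0ZWlUNTZFZ5u8y3faJWZVVWh4vMqbhEat/qMAy7YjRFRZ7us0ITQ0WadEVHlmdmZmiqmpd7pWnMuHQyvsZWd4q5mbzcZTIjaYZENVRlVndnh2eIistnq5UyM1z0SIiJupqYiszv1DrJZFVVVoc3ZWiIdVi8poqnZ3MlzbNYmaqqq6h3rN3IRlVFRERHiFZkiImXVqqZqnd3jIiJdUe7zLu7qpd6zLtSQzEyJGiHRYaIh2VVaHqpd1IhW7g4QiRWaby6mYjKinMzEAACWIpVdoh2Zmd4h4qIe93ruUdiAAABWcy6h1d4tiETZ1NXipV0d3d3d4d3iqq7ve65tnYSRmhkaIhDSJiblr//10R1VVaGd3d3ZoeKqZqrvrh3NDvLuWZXZSJnm87/65vbVGhXeFh2Z3eJh3mpmqy3ZqdBm7vNynargkary6p2d4x0OIVjZEaIiIeHZ6mby2R0VkSZuavMhozFI0iHUjVnRoVGdUpSWJmIZHdWmZzZdFkpk0d3QiVniMoxITIxFEVSNqp0ZGuEIjIkZliZvYRmQ3ZUhCI1VmeFfZISMgFYEUNapnbLdr3My3dUiYvYQiZGQyWbZpqYWIRZyiIjElakNWQBRiPMV6q8pja5vJd2ElJRO6iqiKhYhDVmkxRDEBRpllat3rvYeInLvKzGE5mFJEepdnh2l0Z4ECRGZ5hkRpzu7N7e2qqZhpzN7FUQaL3sj+iJhmaJVGzaU1Z53+zMyr7r3dzLqpmqnf+2abIIg0roVXd1RXpzN6VlZ5qt7/7f7cvMzsuZmaus1jU2ZgREIohFQ0MmabUkVlZ3msvuze/czMz/65qZiqRXNTQwATRCeXMQApqGY0VZlnd2c0m//+7LrcipmFd3c0hzNERhASWXpUituaQhUxF3Z6lHzd/b7sq6Q1ZlRoVUNIpDnMt0SHRVvbuoVCSYhjZ4nP/+p3hmvbdleHZEZVUhNpu4irplZWVzEjMjOFJEZ5q7zqaIQiElY1RZqWNFR1E2YxM0dmZkVGU1U1NYUkZ6h5vJSHNGVCEjRDaqkyVUgxAQJmVVZ0M4dEdDJ9qsp3jN3LdoRa3skzNGQTiFJnM6URJlVmZmNphEiDJ7idyHeN/dhXZZpEnJITSFEnpDVzSZSamGd3ZYZVd0SJZFh1d7yXdUdmlkIEvXFHcgFWJHYhNFVWZ4h3"/>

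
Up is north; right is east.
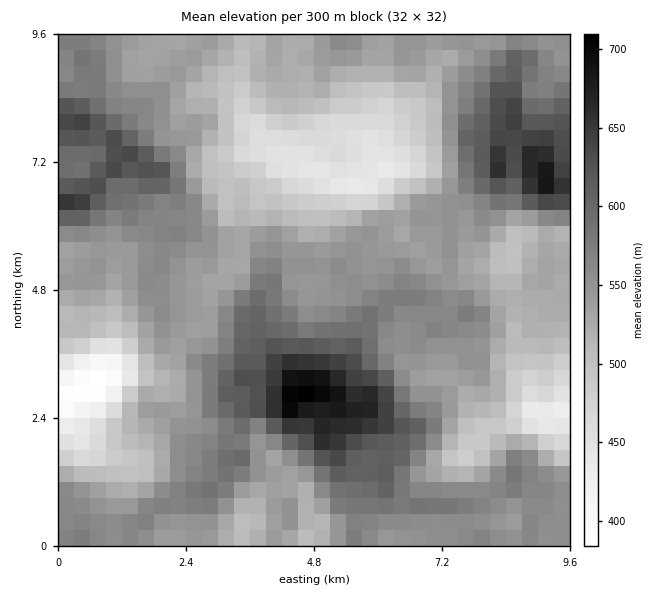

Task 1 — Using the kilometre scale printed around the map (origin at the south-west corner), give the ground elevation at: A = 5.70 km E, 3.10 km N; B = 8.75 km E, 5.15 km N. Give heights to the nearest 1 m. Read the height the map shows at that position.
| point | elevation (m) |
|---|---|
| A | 641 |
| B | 517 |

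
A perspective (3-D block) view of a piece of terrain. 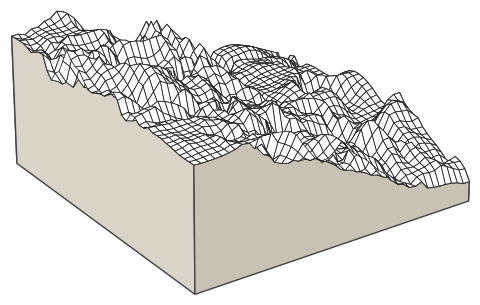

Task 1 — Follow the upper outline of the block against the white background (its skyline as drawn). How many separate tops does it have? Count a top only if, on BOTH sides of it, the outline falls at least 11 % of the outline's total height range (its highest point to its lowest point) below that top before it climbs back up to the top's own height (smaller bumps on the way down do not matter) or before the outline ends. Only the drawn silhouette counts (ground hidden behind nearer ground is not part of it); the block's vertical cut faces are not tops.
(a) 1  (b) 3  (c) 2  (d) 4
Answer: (c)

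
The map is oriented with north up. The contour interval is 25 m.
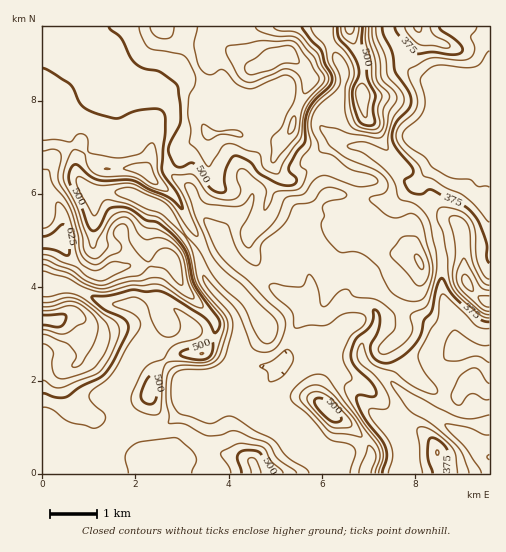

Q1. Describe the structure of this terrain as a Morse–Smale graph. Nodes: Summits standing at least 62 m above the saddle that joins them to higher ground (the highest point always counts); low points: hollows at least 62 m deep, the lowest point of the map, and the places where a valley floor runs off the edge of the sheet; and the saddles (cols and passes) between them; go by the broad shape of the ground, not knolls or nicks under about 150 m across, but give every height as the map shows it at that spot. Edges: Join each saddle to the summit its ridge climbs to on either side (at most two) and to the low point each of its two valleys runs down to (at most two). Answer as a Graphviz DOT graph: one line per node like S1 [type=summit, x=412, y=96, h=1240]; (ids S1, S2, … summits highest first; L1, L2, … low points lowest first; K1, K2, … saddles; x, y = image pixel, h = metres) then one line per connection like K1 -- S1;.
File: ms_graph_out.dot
graph terrain {
  S1 [type=summit, x=60, y=239, h=643];
  S2 [type=summit, x=52, y=321, h=638];
  S3 [type=summit, x=272, y=59, h=624];
  S4 [type=summit, x=349, y=28, h=560];
  S5 [type=summit, x=326, y=409, h=521];
  S6 [type=summit, x=488, y=302, h=488];
  L1 [type=low, x=489, y=457, h=274];
  L2 [type=low, x=482, y=133, h=313];
  K1 [type=saddle, x=78, y=289, h=510];
  K2 [type=saddle, x=166, y=149, h=497];
  K3 [type=saddle, x=320, y=164, h=471];
  K4 [type=saddle, x=330, y=41, h=463];
  K5 [type=saddle, x=342, y=84, h=446];
  K6 [type=saddle, x=290, y=338, h=409];
  K7 [type=saddle, x=433, y=224, h=397];
  K1 -- S1;
  K1 -- S2;
  K1 -- L1;
  K2 -- S1;
  K2 -- S3;
  K2 -- L1;
  K3 -- S1;
  K3 -- S3;
  K3 -- L1;
  K3 -- L2;
  K4 -- S3;
  K4 -- S4;
  K4 -- L1;
  K5 -- S3;
  K5 -- S4;
  K5 -- L1;
  K5 -- L2;
  K6 -- S1;
  K6 -- S5;
  K6 -- L1;
  K7 -- S1;
  K7 -- S6;
  K7 -- L1;
  K7 -- L2;
}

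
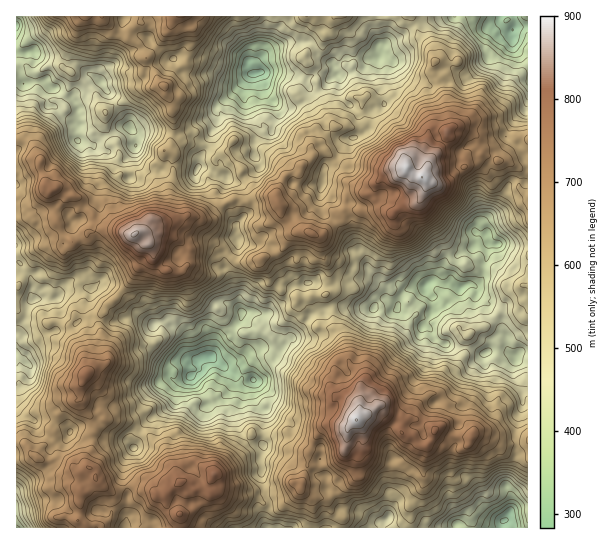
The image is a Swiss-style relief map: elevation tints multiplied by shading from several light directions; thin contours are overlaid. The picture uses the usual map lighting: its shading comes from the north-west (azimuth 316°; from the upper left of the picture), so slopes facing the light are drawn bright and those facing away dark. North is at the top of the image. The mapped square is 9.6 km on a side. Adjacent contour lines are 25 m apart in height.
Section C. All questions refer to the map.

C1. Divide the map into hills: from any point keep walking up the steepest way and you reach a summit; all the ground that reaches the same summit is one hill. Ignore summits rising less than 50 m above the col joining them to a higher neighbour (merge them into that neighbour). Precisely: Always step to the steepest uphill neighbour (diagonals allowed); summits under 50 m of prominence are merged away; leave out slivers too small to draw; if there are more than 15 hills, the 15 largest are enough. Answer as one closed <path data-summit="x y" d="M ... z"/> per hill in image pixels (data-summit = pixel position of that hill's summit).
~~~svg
<path data-summit="357 419" d="M487 233l-16 15-14 7-6 20 3 10-23-4-6 6-15 1-9 7-3 10-11-7-2-9-7-8-24-1-5 5-8-2-8 2-27-2-16 5-9-3-8 9-7 19-24-1-19-11-4 0-6 5-5 19 3 12-2 18-15 6-16 2-6 6-1 8 3 3 8 0 9-3-3 4-1 14 2 7 6 5 10 0 17-10 11-12 1-12 18 6-8 8-1 11-7 9-1 7 9 23 10 7 10 2-4 13 3 8-2 10 8 25-5 19 2 7 262-1 0-281-37-2z"/><path data-summit="423 178" d="M471 16l-24 0-28 7-8 4-13 12-18 8 1 6-2 4 0 8 5 36 0 4-3 2-22 8-18-18-1-19-3-3-7 4-9 10-11-1-3 10-14 10-10 0-7-3 3 9-6 8-1 11 11 25 10 13 0 12 8 2 22 0-3 8 3 20 10 6 22 28 10 8 3 14 17 18 2 11 11 7 3-10 9-7 15-1 6-6 22 3-2-9 6-20 14-7 16-15 4 11 37 1 0-218-10 0-5 4-6 0-8-11-4 4-13 1-8-4z"/><path data-summit="135 234" d="M127 127l-9 1-8 7-11 4-6 6 11 9 0 15-9 30-12 11-2 8-8 3-1 4-11 10-16 5-10-1-12 5-5 0-2 2 0 16 4 1 1 6 10 8 1 20 2 2 21 0 10-10 26 0 8-6 15 4 13 11 4 8 14 14 8 4 14-3 15 11 5 9 1 13 11 6 10-4 2-3 0-16-3-12 5-19 6-5 4 0 17 8-1-10-7-10-1-11-6-8 0-12 12-11-1-21 7-9-4-10 2-18-4-6-36-16-7 2-13-4-12 0-8 6-16-2-6-6-3-6 0-22z"/><path data-summit="214 474" d="M239 375l-4 0-2 10-11 12-17 10-10 0-6-5-2-7 2-18-10 8-6 18-23 16-13 14-4 16-8 9-2 11 0 9 5 16 0 17-3 17 140-1-1-6 5-19-8-25 2-10-3-8 4-13-15-5-10-14-4-16 8-13 1-11 8-6-3-4z"/><path data-summit="86 374" d="M89 288l-24 1-2 2 10 2 8 10 0 12-4 8-14-9-4-10-4 27-20 8-19-4 0 74 10 8 7 3 17 0 33 19 11-2 11 4 22 0 6 6 2-9 6-11 9-8 23-16 6-18 8-6-13 1-3-3 1-8 6-6 16-2 2-2-5-2-4-6 0-10-3-7-17-13-14 3-15-7-7 0-21 6-21-7-4-3 0-10 6-9z"/><path data-summit="311 234" d="M259 73l-5 0-5 4-4 8-1 14 17 28-1 7-5 8 0 15 5 9-18 14-7 2 10 7 7 12-1 9-15 16 1 13 13 6 12-2 8 2 11 25 8 6 2-1-2-12 5-4 7 1 3 9 0 9 3 5 10 0 5 2 11 0 8-2 8 2 5-5 16 0 9 3 1-2-12-12-3-14-10-8-19-25-13-9-3-11 1-16-28-3 0-12-10-13-11-25 1-11 6-8 0-4-3-5-8-7-5-20z"/><path data-summit="51 190" d="M45 81l-29 2 1 162 18-6 10 1 16-5 11-10 1-4 6-1 4-10 12-11 9-30 0-15-14-10-12-3-2-6 1-10-12-8-10-10-7-1-1-9 4-10z"/><path data-summit="95 478" d="M70 432l-4 7-9 4-6 6 5 8 0 4-13 11-27 18 1 38 106 0 2-2 3-32-5-16 0-9 2-11 8-11-6-6-22 0-11-4-11 2z"/><path data-summit="181 17" d="M234 16l-109 0-10 43-4 6-10 6-1 10 3 3 34-1 7-6 5-9 22-9 4 0 4 10 7 6 28-2 16 7 8 0 13-5-3-9 0-16-13-21z"/><path data-summit="165 86" d="M174 59l-21 6-16 18-34 2 9 12 8 16 8 8 1 6 4 4 5 2 7-2 14 0 14 4 10 0 7-3 11-11 8-2 6-6 1-6 11-8 22-24-11 5-8 0-16-7-28 2-7-6z"/><path data-summit="86 17" d="M123 16l-106 0-1 34 9 3 9-1 7 4 34 8 24 16 2-9 10-6 4-6z"/><path data-summit="341 17" d="M379 16l-112 0-6 41 9-8 16-6 23-2 4 4 4 9 14 9 3 4 13-10 28 2 5-4 0-8 4-5z"/>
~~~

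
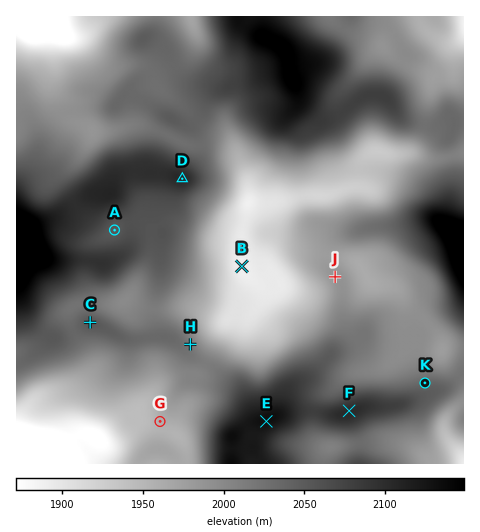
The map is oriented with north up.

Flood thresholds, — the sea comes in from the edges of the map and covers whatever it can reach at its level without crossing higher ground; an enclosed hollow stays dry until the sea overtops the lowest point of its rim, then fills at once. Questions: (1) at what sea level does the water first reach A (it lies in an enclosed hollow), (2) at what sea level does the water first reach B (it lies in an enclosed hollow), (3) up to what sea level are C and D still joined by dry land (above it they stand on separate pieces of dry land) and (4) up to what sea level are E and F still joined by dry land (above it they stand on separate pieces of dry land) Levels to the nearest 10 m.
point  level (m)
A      2060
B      2010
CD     2040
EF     2080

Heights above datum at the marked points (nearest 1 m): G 1956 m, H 2018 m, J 1988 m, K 2038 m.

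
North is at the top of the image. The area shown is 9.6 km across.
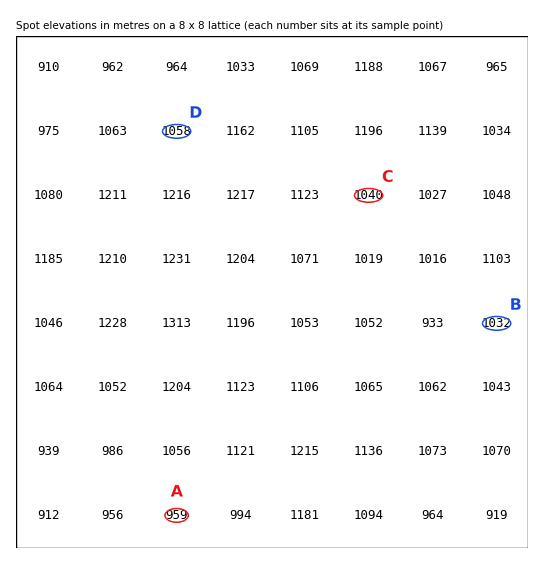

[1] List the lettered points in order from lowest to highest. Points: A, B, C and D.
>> A B C D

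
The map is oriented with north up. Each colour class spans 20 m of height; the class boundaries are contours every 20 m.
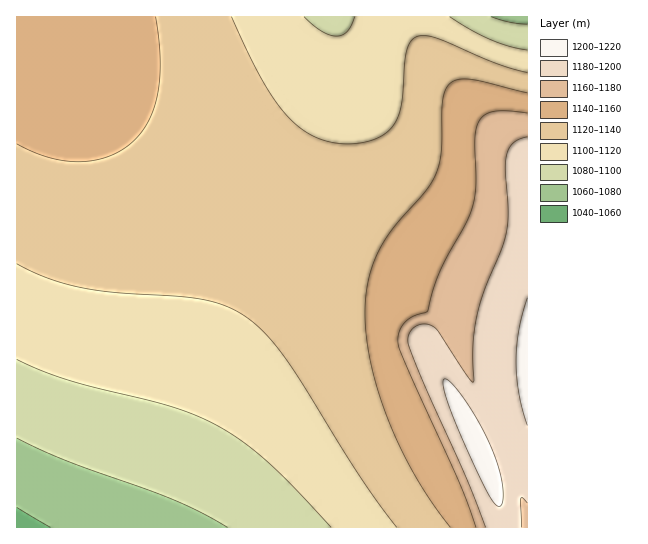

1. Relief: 1055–1205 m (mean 1130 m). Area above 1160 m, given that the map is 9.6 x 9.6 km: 11.9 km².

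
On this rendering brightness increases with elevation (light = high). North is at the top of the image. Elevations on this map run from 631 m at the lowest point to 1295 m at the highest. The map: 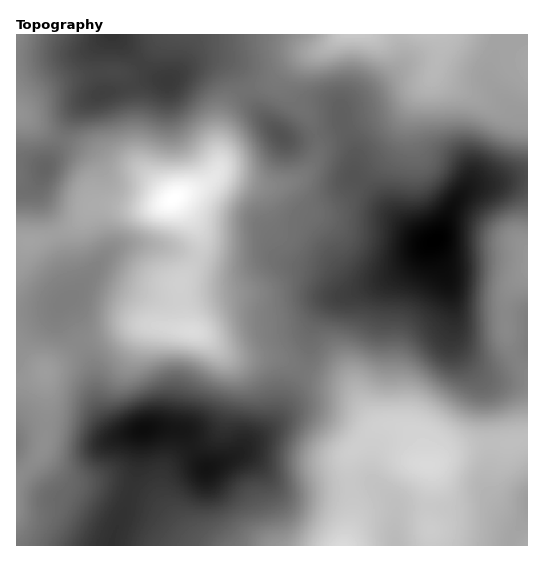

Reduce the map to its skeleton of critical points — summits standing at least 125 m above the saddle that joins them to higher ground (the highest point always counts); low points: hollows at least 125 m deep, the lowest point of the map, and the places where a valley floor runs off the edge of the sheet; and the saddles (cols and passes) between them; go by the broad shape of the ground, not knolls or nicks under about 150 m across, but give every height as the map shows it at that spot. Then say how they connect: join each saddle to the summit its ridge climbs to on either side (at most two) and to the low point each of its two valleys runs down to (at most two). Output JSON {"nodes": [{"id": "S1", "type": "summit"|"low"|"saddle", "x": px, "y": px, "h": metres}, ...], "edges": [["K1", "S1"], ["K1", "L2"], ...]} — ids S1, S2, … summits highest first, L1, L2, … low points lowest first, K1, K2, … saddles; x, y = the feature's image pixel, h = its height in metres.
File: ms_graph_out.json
{"nodes": [
{"id": "S1", "type": "summit", "x": 173, "y": 199, "h": 1295},
{"id": "S2", "type": "summit", "x": 342, "y": 545, "h": 1199},
{"id": "S3", "type": "summit", "x": 353, "y": 35, "h": 1153},
{"id": "L1", "type": "low", "x": 435, "y": 240, "h": 631},
{"id": "L2", "type": "low", "x": 143, "y": 429, "h": 665},
{"id": "L3", "type": "low", "x": 111, "y": 35, "h": 768},
{"id": "K1", "type": "saddle", "x": 81, "y": 344, "h": 988},
{"id": "K2", "type": "saddle", "x": 302, "y": 371, "h": 942},
{"id": "K3", "type": "saddle", "x": 59, "y": 140, "h": 935},
{"id": "K4", "type": "saddle", "x": 245, "y": 91, "h": 925}],
"edges": [["K1", "S1"], ["K1", "L1"], ["K1", "L2"], ["K2", "S1"], ["K2", "S2"], ["K2", "L1"], ["K2", "L2"], ["K3", "S1"], ["K3", "L1"], ["K3", "L3"], ["K4", "S1"], ["K4", "S3"], ["K4", "L1"], ["K4", "L3"]]}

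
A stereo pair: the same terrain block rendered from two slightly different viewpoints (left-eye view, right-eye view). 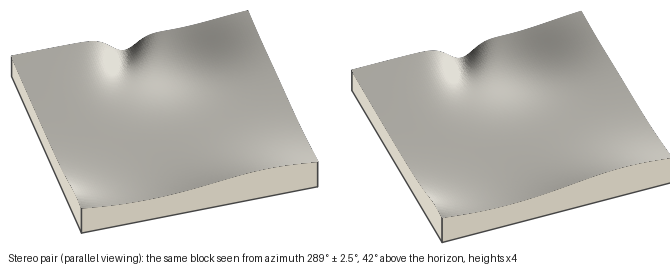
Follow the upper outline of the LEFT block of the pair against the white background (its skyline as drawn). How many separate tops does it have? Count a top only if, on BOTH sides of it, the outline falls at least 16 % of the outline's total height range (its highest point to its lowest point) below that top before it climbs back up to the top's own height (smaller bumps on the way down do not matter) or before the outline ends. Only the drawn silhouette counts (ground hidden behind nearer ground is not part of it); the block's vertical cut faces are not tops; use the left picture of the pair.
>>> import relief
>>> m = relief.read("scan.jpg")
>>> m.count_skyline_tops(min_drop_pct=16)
1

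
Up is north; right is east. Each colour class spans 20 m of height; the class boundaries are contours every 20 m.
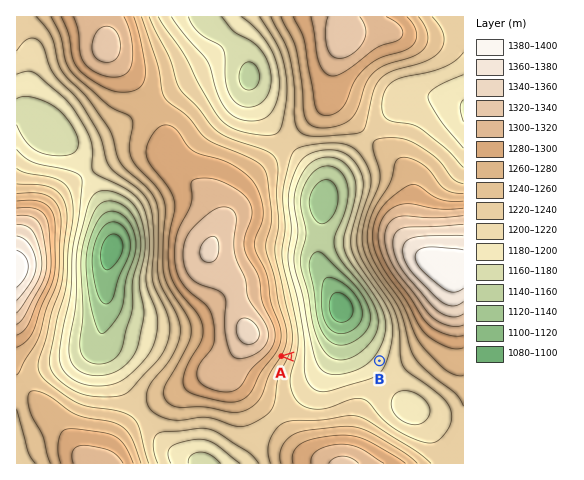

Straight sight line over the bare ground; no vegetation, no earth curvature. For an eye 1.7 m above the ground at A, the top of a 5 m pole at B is visible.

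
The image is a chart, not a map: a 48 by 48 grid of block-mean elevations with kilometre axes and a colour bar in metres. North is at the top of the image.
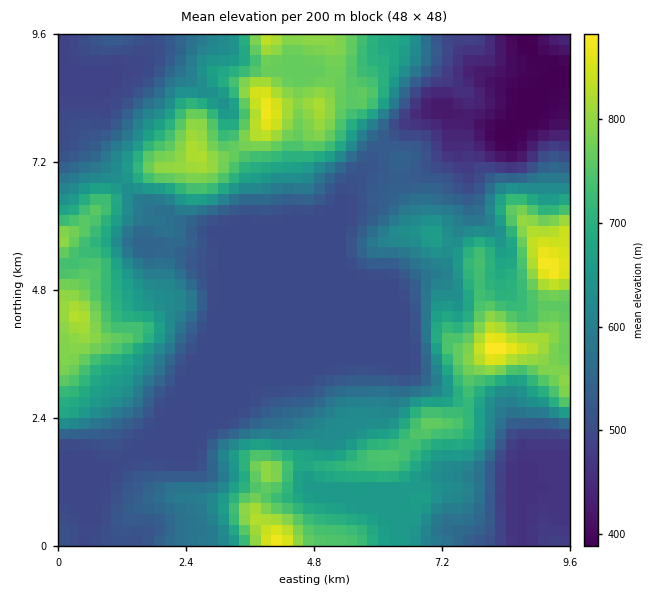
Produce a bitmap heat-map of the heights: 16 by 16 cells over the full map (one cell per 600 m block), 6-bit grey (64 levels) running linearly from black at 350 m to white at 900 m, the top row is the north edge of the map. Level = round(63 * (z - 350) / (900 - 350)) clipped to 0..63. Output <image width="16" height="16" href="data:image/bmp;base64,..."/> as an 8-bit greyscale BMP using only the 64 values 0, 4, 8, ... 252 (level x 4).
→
<image width="16" height="16" href="data:image/bmp;base64,Qk02BQAAAAAAADYEAAAoAAAAEAAAABAAAAABAAgAAAAAAAABAAATCwAAEwsAAAABAAAAAAAAAAAAAAEBAQACAgIAAwMDAAQEBAAFBQUABgYGAAcHBwAICAgACQkJAAoKCgALCwsADAwMAA0NDQAODg4ADw8PABAQEAAREREAEhISABMTEwAUFBQAFRUVABYWFgAXFxcAGBgYABkZGQAaGhoAGxsbABwcHAAdHR0AHh4eAB8fHwAgICAAISEhACIiIgAjIyMAJCQkACUlJQAmJiYAJycnACgoKAApKSkAKioqACsrKwAsLCwALS0tAC4uLgAvLy8AMDAwADExMQAyMjIAMzMzADQ0NAA1NTUANjY2ADc3NwA4ODgAOTk5ADo6OgA7OzsAPDw8AD09PQA+Pj4APz8/AEBAQABBQUEAQkJCAENDQwBEREQARUVFAEZGRgBHR0cASEhIAElJSQBKSkoAS0tLAExMTABNTU0ATk5OAE9PTwBQUFAAUVFRAFJSUgBTU1MAVFRUAFVVVQBWVlYAV1dXAFhYWABZWVkAWlpaAFtbWwBcXFwAXV1dAF5eXgBfX18AYGBgAGFhYQBiYmIAY2NjAGRkZABlZWUAZmZmAGdnZwBoaGgAaWlpAGpqagBra2sAbGxsAG1tbQBubm4Ab29vAHBwcABxcXEAcnJyAHNzcwB0dHQAdXV1AHZ2dgB3d3cAeHh4AHl5eQB6enoAe3t7AHx8fAB9fX0Afn5+AH9/fwCAgIAAgYGBAIKCggCDg4MAhISEAIWFhQCGhoYAh4eHAIiIiACJiYkAioqKAIuLiwCMjIwAjY2NAI6OjgCPj48AkJCQAJGRkQCSkpIAk5OTAJSUlACVlZUAlpaWAJeXlwCYmJgAmZmZAJqamgCbm5sAnJycAJ2dnQCenp4An5+fAKCgoAChoaEAoqKiAKOjowCkpKQApaWlAKampgCnp6cAqKioAKmpqQCqqqoAq6urAKysrACtra0Arq6uAK+vrwCwsLAAsbGxALKysgCzs7MAtLS0ALW1tQC2trYAt7e3ALi4uAC5ubkAurq6ALu7uwC8vLwAvb29AL6+vgC/v78AwMDAAMHBwQDCwsIAw8PDAMTExADFxcUAxsbGAMfHxwDIyMgAycnJAMrKygDLy8sAzMzMAM3NzQDOzs4Az8/PANDQ0ADR0dEA0tLSANPT0wDU1NQA1dXVANbW1gDX19cA2NjYANnZ2QDa2toA29vbANzc3ADd3d0A3t7eAN/f3wDg4OAA4eHhAOLi4gDj4+MA5OTkAOXl5QDm5uYA5+fnAOjo6ADp6ekA6urqAOvr6wDs7OwA7e3tAO7u7gDv7+8A8PDwAPHx8QDy8vIA8/PzAPT09AD19fUA9vb2APf39wD4+PgA+fn5APr6+gD7+/sA/Pz8AP39/QD+/v4A////AEhIUGBsnNzIrKCMeGBMNDhERFRocKC8nJCMjIh4UDQ0RERISFCMwJyYqKiQgFg0NGBUSERIYHR4gIycsKh0REichGRIRERMVGh0dJCkhHicvJyEWERERERITEhgsMi4xMzAqHRIREREREREcLTg1MjQsJR8VERERERERGyQtLDAuKh8bExERERESExojKS06LyYYGBMRERERFh0iIiQvOSgqHBsbFRQTEhMZHRkfLiscICYuMSgiIBgTFRURFBgbExgkLzQvMS0qGRQRDAgHDhERGiUtKDkzMigXCwkHBQUQEBIaISs0MTEtIhIMCAUFERISFR0jMjEyKyYaDwsFBw="/>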